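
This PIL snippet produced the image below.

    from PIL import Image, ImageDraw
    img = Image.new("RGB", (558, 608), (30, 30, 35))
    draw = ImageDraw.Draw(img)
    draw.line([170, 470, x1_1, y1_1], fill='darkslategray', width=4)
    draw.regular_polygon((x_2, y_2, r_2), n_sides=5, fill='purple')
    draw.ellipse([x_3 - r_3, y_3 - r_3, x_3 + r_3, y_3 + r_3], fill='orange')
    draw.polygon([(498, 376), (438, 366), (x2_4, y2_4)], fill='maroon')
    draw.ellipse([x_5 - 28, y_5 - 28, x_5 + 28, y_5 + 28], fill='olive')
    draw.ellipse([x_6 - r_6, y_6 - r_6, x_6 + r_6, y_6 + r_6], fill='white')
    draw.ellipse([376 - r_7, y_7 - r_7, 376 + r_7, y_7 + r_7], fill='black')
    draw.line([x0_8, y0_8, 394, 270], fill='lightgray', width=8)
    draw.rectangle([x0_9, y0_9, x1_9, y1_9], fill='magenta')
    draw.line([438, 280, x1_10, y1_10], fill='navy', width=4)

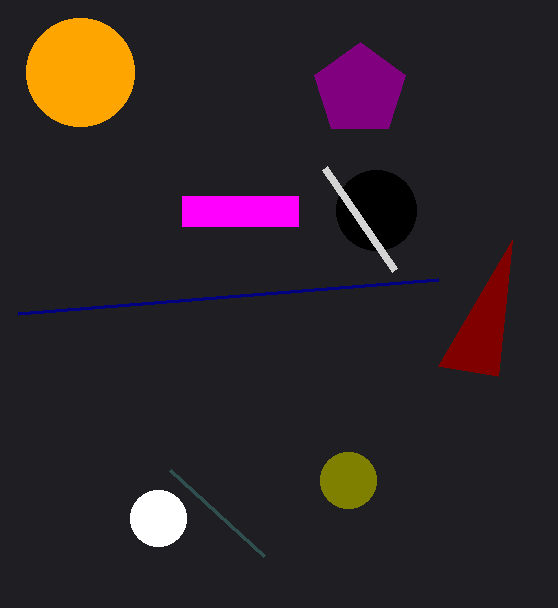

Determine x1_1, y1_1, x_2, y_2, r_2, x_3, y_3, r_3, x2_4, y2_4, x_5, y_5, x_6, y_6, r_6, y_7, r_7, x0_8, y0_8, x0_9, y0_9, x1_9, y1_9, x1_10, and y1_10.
x1_1 = 264, y1_1 = 556, x_2 = 360, y_2 = 90, r_2 = 48, x_3 = 80, y_3 = 72, r_3 = 54, x2_4 = 512, y2_4 = 240, x_5 = 348, y_5 = 480, x_6 = 158, y_6 = 518, r_6 = 28, y_7 = 210, r_7 = 40, x0_8 = 324, y0_8 = 168, x0_9 = 182, y0_9 = 196, x1_9 = 298, y1_9 = 226, x1_10 = 18, y1_10 = 314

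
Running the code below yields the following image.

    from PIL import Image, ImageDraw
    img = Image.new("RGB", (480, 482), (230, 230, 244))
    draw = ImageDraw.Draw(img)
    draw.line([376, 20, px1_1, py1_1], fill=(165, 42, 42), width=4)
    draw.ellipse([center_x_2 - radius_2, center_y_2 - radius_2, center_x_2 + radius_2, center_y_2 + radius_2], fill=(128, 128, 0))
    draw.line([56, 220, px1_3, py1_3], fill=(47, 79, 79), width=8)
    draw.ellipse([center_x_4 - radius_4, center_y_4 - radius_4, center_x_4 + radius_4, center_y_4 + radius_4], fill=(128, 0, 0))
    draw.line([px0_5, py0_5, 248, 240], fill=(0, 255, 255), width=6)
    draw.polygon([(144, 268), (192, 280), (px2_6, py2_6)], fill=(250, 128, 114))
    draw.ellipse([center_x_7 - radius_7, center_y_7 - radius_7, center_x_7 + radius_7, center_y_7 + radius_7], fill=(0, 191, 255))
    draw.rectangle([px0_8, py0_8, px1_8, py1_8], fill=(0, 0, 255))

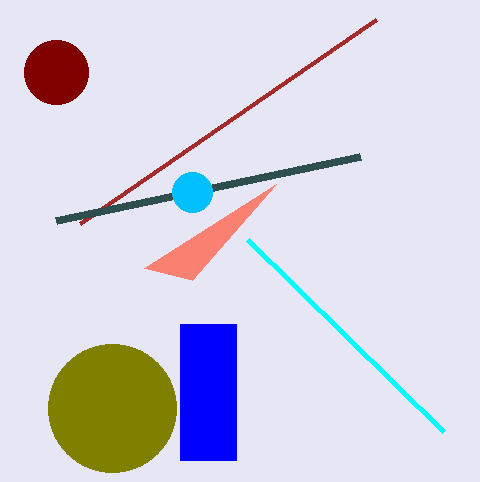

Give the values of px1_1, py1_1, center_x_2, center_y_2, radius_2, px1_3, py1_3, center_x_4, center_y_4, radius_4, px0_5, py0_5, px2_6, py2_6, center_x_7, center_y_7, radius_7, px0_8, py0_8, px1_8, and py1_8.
px1_1 = 80
py1_1 = 224
center_x_2 = 112
center_y_2 = 408
radius_2 = 64
px1_3 = 360
py1_3 = 156
center_x_4 = 56
center_y_4 = 72
radius_4 = 32
px0_5 = 444
py0_5 = 432
px2_6 = 276
py2_6 = 184
center_x_7 = 192
center_y_7 = 192
radius_7 = 20
px0_8 = 180
py0_8 = 324
px1_8 = 236
py1_8 = 460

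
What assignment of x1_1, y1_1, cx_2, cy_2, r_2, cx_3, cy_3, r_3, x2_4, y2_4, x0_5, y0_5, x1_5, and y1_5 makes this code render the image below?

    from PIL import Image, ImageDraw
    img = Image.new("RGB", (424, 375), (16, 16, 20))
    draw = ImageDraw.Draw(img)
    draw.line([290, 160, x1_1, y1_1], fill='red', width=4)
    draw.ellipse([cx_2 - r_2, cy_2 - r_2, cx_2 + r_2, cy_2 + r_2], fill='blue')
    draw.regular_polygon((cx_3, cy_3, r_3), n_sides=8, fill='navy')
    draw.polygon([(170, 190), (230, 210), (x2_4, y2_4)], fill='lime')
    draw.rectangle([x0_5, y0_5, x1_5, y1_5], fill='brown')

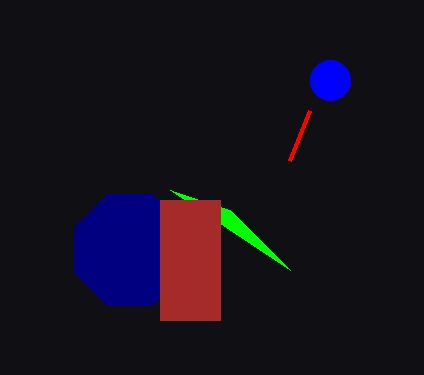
x1_1 = 310; y1_1 = 110; cx_2 = 330; cy_2 = 80; r_2 = 20; cx_3 = 130; cy_3 = 250; r_3 = 60; x2_4 = 290; y2_4 = 270; x0_5 = 160; y0_5 = 200; x1_5 = 220; y1_5 = 320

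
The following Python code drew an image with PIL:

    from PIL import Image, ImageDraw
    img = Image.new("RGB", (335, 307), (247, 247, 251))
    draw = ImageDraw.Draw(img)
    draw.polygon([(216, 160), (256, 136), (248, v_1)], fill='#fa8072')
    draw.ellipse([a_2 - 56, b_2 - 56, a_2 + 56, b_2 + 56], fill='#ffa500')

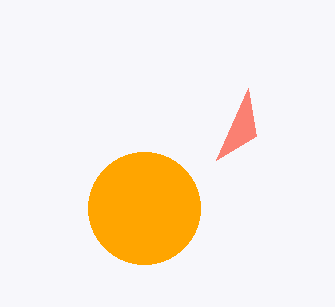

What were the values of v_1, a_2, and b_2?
v_1 = 88; a_2 = 144; b_2 = 208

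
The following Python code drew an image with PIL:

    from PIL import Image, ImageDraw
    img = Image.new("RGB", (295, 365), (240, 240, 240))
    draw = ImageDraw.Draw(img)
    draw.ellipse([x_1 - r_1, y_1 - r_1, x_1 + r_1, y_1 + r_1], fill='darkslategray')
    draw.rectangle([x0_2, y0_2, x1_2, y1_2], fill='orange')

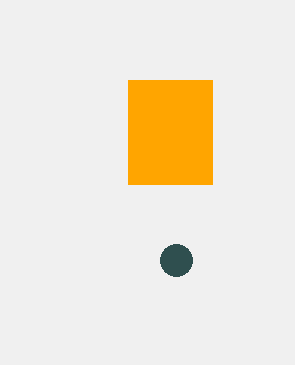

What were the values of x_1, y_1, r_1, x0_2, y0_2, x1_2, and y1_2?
x_1 = 176; y_1 = 260; r_1 = 16; x0_2 = 128; y0_2 = 80; x1_2 = 212; y1_2 = 184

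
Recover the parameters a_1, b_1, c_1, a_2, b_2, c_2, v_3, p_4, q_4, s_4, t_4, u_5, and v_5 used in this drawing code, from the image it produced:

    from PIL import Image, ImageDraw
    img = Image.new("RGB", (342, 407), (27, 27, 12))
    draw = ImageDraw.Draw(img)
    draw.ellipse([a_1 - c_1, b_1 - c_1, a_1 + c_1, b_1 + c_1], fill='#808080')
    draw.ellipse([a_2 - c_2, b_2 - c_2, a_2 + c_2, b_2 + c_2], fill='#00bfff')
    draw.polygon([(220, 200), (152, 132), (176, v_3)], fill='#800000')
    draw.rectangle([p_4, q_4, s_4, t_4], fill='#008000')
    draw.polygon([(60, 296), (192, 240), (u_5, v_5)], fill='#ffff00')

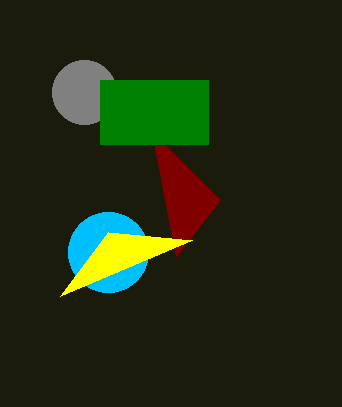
a_1 = 84, b_1 = 92, c_1 = 32, a_2 = 108, b_2 = 252, c_2 = 40, v_3 = 256, p_4 = 100, q_4 = 80, s_4 = 208, t_4 = 144, u_5 = 108, v_5 = 232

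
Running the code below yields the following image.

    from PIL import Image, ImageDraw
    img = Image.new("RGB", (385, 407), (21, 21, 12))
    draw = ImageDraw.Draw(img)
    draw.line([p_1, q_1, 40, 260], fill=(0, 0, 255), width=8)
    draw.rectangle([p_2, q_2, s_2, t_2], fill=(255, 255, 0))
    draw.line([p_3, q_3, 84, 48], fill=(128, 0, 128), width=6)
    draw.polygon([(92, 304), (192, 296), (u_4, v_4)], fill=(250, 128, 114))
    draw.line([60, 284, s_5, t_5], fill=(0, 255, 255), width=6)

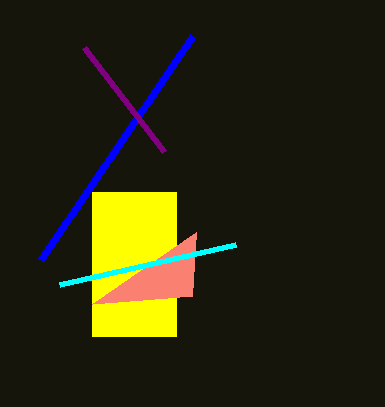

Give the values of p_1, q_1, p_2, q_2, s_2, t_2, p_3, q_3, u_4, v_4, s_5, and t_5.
p_1 = 192; q_1 = 36; p_2 = 92; q_2 = 192; s_2 = 176; t_2 = 336; p_3 = 164; q_3 = 152; u_4 = 196; v_4 = 232; s_5 = 236; t_5 = 244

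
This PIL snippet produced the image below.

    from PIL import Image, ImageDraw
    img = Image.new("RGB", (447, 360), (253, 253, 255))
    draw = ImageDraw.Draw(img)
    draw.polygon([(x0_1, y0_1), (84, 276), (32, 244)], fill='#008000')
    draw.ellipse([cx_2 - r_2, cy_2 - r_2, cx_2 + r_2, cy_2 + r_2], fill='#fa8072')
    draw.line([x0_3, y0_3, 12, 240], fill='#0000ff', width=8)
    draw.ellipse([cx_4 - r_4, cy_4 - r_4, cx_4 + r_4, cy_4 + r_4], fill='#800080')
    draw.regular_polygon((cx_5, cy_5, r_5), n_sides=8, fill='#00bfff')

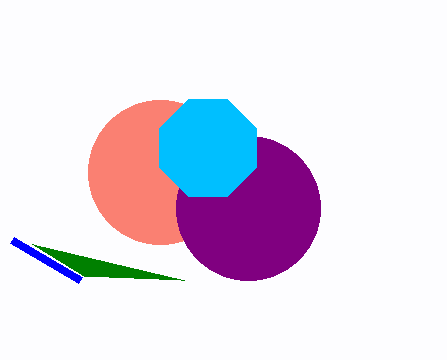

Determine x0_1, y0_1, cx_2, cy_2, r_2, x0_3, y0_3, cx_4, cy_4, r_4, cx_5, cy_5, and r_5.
x0_1 = 184
y0_1 = 280
cx_2 = 160
cy_2 = 172
r_2 = 72
x0_3 = 80
y0_3 = 280
cx_4 = 248
cy_4 = 208
r_4 = 72
cx_5 = 208
cy_5 = 148
r_5 = 52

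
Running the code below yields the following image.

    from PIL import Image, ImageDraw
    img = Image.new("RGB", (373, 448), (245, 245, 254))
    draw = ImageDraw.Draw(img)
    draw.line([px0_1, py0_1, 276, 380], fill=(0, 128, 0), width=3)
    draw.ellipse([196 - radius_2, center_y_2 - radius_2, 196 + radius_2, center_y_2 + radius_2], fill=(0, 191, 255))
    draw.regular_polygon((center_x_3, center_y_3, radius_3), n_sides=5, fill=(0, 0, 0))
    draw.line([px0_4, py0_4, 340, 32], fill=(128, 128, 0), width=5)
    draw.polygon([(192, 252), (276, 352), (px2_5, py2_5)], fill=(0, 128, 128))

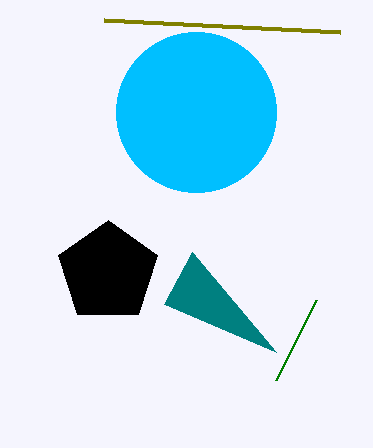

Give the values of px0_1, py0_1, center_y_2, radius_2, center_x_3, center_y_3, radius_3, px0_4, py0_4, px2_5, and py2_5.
px0_1 = 316, py0_1 = 300, center_y_2 = 112, radius_2 = 80, center_x_3 = 108, center_y_3 = 272, radius_3 = 52, px0_4 = 104, py0_4 = 20, px2_5 = 164, py2_5 = 304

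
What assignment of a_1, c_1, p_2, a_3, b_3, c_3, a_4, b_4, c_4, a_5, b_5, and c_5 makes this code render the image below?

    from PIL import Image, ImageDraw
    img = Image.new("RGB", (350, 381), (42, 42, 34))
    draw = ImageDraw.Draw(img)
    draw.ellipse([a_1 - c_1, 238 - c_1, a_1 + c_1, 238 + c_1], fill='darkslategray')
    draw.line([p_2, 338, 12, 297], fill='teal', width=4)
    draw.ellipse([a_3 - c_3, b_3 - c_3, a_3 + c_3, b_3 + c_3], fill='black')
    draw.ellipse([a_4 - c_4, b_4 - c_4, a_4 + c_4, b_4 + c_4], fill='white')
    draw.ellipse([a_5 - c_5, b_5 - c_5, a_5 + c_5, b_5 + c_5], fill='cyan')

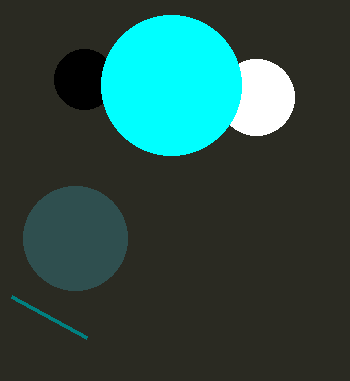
a_1 = 75
c_1 = 52
p_2 = 87
a_3 = 84
b_3 = 79
c_3 = 30
a_4 = 256
b_4 = 97
c_4 = 38
a_5 = 171
b_5 = 85
c_5 = 70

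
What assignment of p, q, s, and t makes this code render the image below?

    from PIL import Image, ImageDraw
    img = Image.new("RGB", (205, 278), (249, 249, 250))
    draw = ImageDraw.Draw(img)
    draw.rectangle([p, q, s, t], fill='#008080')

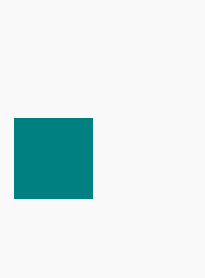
p = 14, q = 118, s = 92, t = 198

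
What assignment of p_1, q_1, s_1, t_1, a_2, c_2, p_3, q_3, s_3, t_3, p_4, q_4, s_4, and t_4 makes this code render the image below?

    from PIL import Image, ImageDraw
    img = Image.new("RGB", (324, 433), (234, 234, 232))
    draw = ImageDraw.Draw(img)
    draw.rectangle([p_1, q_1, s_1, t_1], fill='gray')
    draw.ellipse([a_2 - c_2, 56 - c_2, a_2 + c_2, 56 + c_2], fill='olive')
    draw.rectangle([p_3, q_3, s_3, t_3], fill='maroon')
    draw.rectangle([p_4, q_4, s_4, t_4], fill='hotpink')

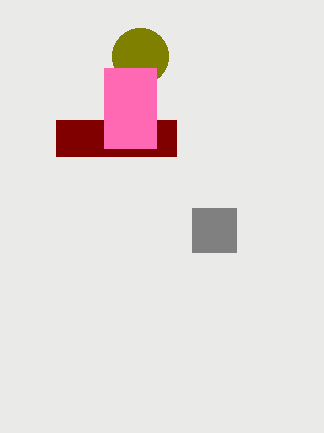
p_1 = 192; q_1 = 208; s_1 = 236; t_1 = 252; a_2 = 140; c_2 = 28; p_3 = 56; q_3 = 120; s_3 = 176; t_3 = 156; p_4 = 104; q_4 = 68; s_4 = 156; t_4 = 148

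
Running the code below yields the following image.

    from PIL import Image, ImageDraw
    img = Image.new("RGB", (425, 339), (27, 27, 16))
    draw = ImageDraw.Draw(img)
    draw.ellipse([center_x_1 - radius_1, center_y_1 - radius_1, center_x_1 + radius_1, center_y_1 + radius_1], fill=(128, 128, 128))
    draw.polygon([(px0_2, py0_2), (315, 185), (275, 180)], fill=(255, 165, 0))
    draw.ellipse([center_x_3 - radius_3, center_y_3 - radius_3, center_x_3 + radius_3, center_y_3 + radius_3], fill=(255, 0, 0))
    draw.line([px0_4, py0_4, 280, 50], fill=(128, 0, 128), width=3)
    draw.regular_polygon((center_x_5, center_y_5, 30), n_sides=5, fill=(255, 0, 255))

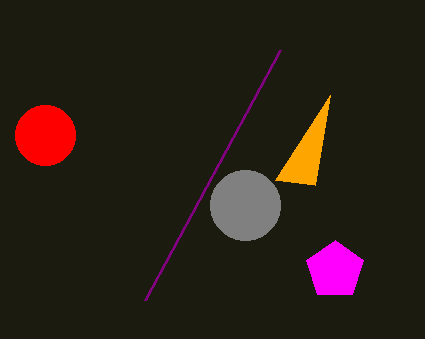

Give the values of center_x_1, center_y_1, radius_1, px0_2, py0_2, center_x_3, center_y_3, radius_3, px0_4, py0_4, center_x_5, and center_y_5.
center_x_1 = 245, center_y_1 = 205, radius_1 = 35, px0_2 = 330, py0_2 = 95, center_x_3 = 45, center_y_3 = 135, radius_3 = 30, px0_4 = 145, py0_4 = 300, center_x_5 = 335, center_y_5 = 270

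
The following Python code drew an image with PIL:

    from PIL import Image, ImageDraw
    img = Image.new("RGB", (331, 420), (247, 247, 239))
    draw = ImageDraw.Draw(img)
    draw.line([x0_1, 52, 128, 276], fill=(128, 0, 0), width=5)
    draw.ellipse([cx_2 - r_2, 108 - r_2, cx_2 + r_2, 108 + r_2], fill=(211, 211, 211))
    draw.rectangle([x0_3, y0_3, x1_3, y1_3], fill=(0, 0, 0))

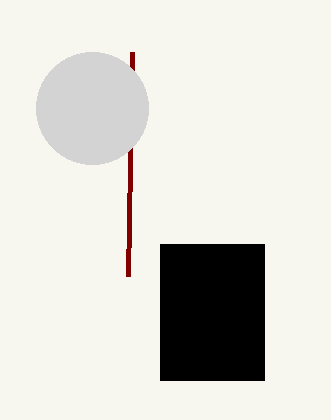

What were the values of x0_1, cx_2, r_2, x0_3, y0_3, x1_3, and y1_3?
x0_1 = 132; cx_2 = 92; r_2 = 56; x0_3 = 160; y0_3 = 244; x1_3 = 264; y1_3 = 380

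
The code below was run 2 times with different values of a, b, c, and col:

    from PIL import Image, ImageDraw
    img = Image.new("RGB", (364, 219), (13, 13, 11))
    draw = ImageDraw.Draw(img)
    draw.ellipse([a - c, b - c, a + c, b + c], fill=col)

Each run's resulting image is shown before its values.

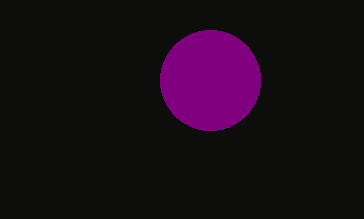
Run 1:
a = 210
b = 80
c = 50
col = 'purple'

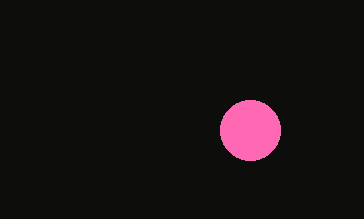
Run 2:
a = 250; b = 130; c = 30; col = 'hotpink'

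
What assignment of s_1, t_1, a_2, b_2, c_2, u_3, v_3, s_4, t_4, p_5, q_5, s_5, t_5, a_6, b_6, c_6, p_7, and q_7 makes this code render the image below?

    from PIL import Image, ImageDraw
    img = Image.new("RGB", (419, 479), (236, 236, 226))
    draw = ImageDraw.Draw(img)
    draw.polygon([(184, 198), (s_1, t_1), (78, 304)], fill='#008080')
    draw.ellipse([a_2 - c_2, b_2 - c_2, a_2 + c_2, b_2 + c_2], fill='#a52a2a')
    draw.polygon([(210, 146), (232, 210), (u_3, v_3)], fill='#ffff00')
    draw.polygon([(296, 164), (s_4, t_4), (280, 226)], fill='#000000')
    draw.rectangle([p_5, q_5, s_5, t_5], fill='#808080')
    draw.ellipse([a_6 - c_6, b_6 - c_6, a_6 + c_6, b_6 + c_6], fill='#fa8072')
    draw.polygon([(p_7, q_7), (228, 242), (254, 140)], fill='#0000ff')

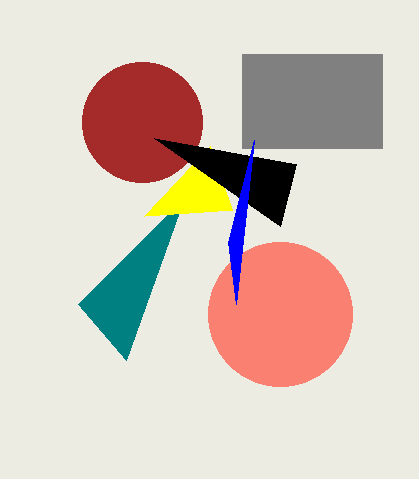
s_1 = 126; t_1 = 360; a_2 = 142; b_2 = 122; c_2 = 60; u_3 = 144; v_3 = 216; s_4 = 154; t_4 = 138; p_5 = 242; q_5 = 54; s_5 = 382; t_5 = 148; a_6 = 280; b_6 = 314; c_6 = 72; p_7 = 236; q_7 = 304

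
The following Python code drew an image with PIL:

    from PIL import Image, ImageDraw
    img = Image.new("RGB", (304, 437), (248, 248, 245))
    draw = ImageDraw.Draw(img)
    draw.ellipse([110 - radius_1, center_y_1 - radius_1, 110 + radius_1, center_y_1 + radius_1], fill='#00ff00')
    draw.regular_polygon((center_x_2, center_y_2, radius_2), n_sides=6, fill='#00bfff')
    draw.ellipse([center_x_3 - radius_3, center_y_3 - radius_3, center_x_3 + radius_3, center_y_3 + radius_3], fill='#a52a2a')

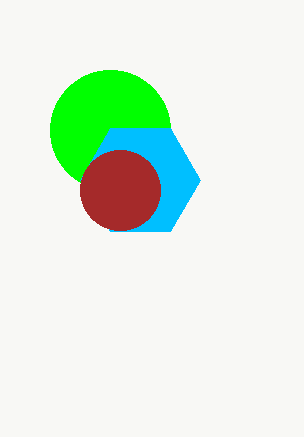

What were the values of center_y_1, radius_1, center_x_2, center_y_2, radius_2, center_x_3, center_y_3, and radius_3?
center_y_1 = 130, radius_1 = 60, center_x_2 = 140, center_y_2 = 180, radius_2 = 60, center_x_3 = 120, center_y_3 = 190, radius_3 = 40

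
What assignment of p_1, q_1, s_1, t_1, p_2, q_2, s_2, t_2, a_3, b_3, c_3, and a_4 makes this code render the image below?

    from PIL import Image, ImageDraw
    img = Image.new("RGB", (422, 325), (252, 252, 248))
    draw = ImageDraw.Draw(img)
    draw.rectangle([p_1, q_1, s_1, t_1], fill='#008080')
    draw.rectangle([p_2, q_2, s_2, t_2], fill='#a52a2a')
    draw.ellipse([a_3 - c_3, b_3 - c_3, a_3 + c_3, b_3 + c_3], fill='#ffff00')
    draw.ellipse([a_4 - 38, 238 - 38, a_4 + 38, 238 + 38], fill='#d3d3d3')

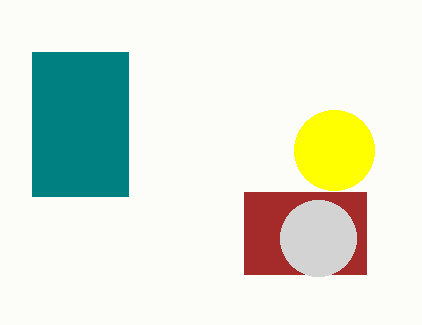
p_1 = 32; q_1 = 52; s_1 = 128; t_1 = 196; p_2 = 244; q_2 = 192; s_2 = 366; t_2 = 274; a_3 = 334; b_3 = 150; c_3 = 40; a_4 = 318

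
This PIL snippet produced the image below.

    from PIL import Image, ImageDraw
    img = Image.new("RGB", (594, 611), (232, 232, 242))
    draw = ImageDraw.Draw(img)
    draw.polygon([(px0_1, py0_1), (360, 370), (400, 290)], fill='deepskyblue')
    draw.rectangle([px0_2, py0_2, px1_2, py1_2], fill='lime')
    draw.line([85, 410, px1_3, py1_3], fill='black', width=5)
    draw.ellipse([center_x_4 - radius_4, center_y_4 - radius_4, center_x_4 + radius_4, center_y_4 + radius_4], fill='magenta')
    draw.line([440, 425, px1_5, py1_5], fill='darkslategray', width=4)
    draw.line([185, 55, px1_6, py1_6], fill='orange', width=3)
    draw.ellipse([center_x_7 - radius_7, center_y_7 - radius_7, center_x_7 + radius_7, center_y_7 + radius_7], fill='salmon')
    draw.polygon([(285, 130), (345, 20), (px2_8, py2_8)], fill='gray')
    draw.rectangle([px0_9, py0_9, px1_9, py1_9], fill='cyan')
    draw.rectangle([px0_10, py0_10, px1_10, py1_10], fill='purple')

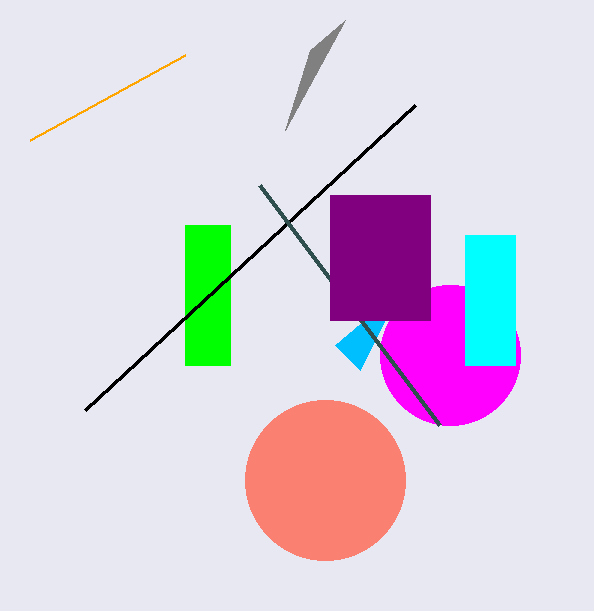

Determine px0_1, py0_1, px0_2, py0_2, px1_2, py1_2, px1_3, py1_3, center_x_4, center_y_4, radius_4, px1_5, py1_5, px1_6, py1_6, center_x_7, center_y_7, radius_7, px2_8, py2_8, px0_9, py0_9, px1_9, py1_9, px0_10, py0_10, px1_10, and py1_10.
px0_1 = 335, py0_1 = 345, px0_2 = 185, py0_2 = 225, px1_2 = 230, py1_2 = 365, px1_3 = 415, py1_3 = 105, center_x_4 = 450, center_y_4 = 355, radius_4 = 70, px1_5 = 260, py1_5 = 185, px1_6 = 30, py1_6 = 140, center_x_7 = 325, center_y_7 = 480, radius_7 = 80, px2_8 = 310, py2_8 = 50, px0_9 = 465, py0_9 = 235, px1_9 = 515, py1_9 = 365, px0_10 = 330, py0_10 = 195, px1_10 = 430, py1_10 = 320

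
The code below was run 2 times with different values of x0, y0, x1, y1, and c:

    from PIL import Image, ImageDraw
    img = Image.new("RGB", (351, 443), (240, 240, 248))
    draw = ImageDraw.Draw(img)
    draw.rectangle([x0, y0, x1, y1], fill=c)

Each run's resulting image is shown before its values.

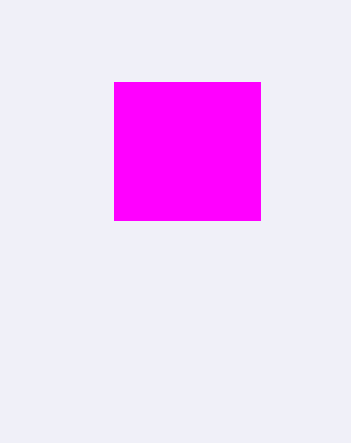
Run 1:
x0 = 114
y0 = 82
x1 = 260
y1 = 220
c = 'magenta'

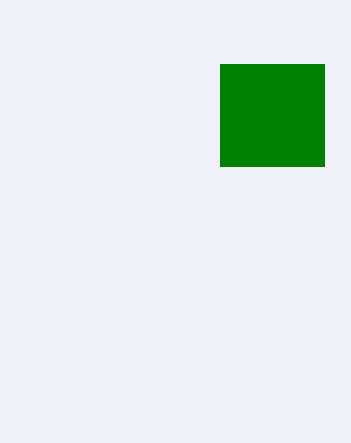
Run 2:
x0 = 220, y0 = 64, x1 = 324, y1 = 166, c = 'green'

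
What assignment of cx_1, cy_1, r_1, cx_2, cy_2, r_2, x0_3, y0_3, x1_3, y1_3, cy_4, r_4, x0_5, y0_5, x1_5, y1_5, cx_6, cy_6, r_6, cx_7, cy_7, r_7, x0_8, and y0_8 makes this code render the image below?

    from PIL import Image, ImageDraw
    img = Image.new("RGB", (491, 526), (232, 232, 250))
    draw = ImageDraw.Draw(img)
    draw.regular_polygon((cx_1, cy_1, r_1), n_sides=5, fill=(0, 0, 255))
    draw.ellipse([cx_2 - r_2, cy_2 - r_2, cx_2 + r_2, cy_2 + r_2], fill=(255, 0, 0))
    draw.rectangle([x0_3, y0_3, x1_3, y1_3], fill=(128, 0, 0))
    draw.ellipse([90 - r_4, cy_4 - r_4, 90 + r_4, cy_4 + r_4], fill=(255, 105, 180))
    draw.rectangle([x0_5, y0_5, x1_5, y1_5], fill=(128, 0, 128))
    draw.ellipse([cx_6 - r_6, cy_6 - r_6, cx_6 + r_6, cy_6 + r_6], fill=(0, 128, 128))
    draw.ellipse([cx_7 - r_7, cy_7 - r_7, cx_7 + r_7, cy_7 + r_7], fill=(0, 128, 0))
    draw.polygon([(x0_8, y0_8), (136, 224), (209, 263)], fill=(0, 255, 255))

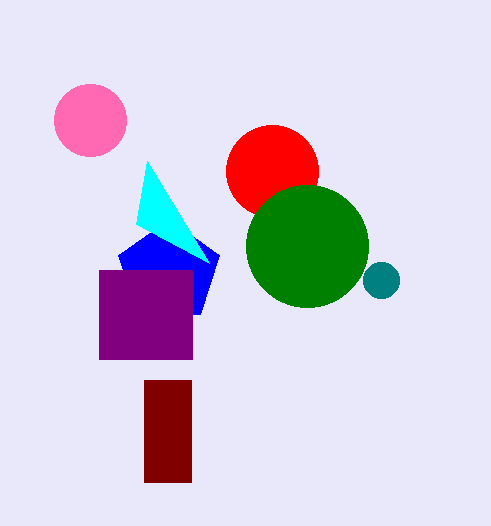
cx_1 = 169; cy_1 = 272; r_1 = 53; cx_2 = 272; cy_2 = 171; r_2 = 46; x0_3 = 144; y0_3 = 380; x1_3 = 191; y1_3 = 482; cy_4 = 120; r_4 = 36; x0_5 = 99; y0_5 = 270; x1_5 = 192; y1_5 = 359; cx_6 = 381; cy_6 = 280; r_6 = 18; cx_7 = 307; cy_7 = 246; r_7 = 61; x0_8 = 147; y0_8 = 161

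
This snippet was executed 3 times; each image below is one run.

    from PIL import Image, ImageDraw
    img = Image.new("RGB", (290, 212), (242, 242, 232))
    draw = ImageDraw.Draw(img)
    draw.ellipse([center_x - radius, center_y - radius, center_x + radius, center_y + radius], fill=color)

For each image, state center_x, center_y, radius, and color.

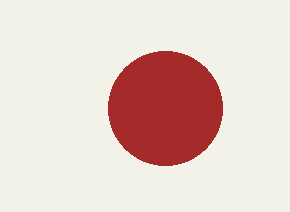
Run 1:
center_x = 165; center_y = 108; radius = 57; color = 'brown'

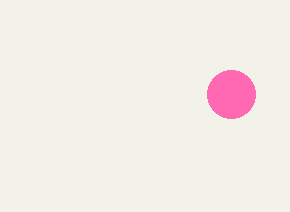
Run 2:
center_x = 231, center_y = 94, radius = 24, color = 'hotpink'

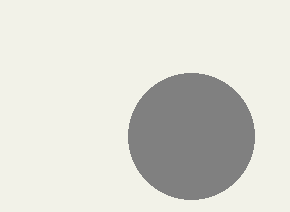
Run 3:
center_x = 191
center_y = 136
radius = 63
color = 'gray'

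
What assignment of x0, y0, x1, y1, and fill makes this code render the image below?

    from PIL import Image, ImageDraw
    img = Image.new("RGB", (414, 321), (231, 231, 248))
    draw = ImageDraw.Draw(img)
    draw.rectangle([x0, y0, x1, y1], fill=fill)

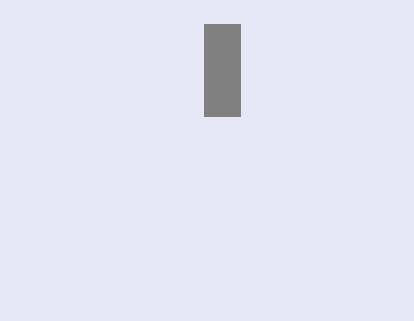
x0 = 204
y0 = 24
x1 = 240
y1 = 116
fill = 'gray'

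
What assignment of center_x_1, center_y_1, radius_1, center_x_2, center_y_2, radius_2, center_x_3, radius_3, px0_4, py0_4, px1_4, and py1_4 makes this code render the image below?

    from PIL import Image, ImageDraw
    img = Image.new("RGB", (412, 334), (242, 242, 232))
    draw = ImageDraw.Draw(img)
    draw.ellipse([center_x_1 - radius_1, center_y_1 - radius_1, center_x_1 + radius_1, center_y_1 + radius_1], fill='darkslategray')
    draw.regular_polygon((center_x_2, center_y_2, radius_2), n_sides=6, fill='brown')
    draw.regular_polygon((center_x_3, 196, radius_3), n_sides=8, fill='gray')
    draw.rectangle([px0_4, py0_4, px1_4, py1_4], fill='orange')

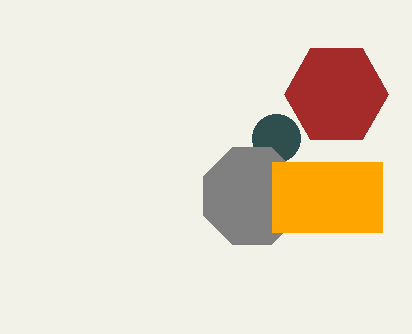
center_x_1 = 276
center_y_1 = 138
radius_1 = 24
center_x_2 = 336
center_y_2 = 94
radius_2 = 52
center_x_3 = 252
radius_3 = 52
px0_4 = 272
py0_4 = 162
px1_4 = 382
py1_4 = 232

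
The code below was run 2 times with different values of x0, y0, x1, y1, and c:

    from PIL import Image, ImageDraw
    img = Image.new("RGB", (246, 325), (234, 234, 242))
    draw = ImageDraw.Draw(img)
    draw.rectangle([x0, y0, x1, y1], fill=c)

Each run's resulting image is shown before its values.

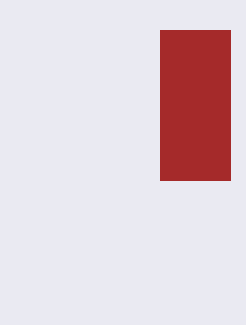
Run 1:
x0 = 160
y0 = 30
x1 = 230
y1 = 180
c = 'brown'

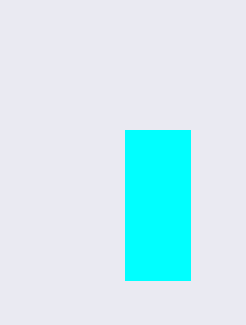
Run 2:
x0 = 125; y0 = 130; x1 = 190; y1 = 280; c = 'cyan'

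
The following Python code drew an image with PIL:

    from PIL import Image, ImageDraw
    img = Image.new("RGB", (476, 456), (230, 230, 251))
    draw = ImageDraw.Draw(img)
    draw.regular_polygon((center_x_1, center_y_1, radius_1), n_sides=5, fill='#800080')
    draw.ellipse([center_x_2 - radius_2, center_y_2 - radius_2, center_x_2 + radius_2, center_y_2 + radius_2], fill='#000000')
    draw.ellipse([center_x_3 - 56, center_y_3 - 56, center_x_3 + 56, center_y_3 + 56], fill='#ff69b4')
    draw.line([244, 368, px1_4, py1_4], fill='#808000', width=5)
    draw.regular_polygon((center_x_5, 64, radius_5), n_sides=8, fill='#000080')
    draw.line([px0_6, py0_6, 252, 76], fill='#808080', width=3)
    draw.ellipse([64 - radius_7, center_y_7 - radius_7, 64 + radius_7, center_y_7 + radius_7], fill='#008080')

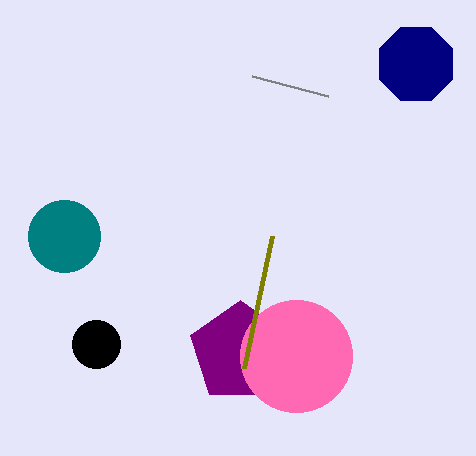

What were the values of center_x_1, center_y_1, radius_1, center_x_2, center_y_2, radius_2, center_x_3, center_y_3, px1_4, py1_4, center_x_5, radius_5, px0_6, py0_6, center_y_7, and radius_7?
center_x_1 = 240; center_y_1 = 352; radius_1 = 52; center_x_2 = 96; center_y_2 = 344; radius_2 = 24; center_x_3 = 296; center_y_3 = 356; px1_4 = 272; py1_4 = 236; center_x_5 = 416; radius_5 = 40; px0_6 = 328; py0_6 = 96; center_y_7 = 236; radius_7 = 36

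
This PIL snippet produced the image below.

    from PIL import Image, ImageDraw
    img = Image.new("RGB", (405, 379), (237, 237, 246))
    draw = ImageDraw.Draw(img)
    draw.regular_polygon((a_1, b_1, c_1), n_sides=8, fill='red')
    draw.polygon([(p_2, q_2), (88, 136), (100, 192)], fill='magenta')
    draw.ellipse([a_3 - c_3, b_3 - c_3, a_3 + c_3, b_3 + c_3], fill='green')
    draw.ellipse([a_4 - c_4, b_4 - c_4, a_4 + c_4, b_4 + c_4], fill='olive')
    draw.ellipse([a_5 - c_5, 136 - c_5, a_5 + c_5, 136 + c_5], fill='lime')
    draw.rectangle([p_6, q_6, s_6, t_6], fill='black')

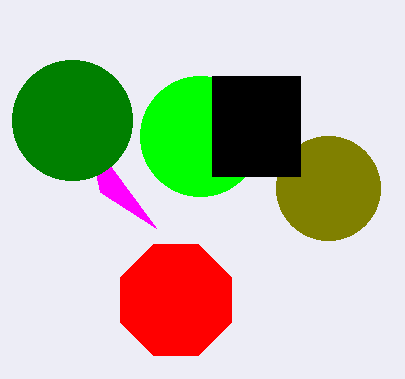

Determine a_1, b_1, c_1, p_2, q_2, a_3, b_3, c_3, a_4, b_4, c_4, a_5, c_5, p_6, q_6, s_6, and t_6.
a_1 = 176
b_1 = 300
c_1 = 60
p_2 = 156
q_2 = 228
a_3 = 72
b_3 = 120
c_3 = 60
a_4 = 328
b_4 = 188
c_4 = 52
a_5 = 200
c_5 = 60
p_6 = 212
q_6 = 76
s_6 = 300
t_6 = 176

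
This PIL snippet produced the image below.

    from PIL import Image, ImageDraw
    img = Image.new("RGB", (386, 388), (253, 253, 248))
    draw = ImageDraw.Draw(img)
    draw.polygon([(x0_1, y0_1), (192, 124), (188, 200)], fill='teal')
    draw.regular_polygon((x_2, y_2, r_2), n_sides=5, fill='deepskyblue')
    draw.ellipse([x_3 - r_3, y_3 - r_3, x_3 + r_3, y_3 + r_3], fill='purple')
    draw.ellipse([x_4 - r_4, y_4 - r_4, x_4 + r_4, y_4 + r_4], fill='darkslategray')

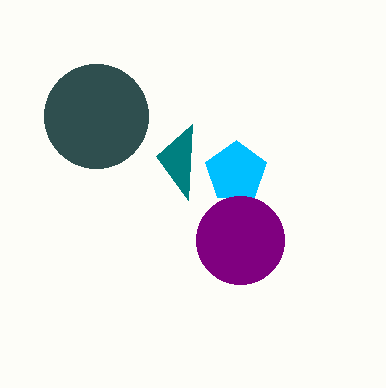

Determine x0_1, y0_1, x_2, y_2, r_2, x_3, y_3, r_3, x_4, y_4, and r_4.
x0_1 = 156; y0_1 = 156; x_2 = 236; y_2 = 172; r_2 = 32; x_3 = 240; y_3 = 240; r_3 = 44; x_4 = 96; y_4 = 116; r_4 = 52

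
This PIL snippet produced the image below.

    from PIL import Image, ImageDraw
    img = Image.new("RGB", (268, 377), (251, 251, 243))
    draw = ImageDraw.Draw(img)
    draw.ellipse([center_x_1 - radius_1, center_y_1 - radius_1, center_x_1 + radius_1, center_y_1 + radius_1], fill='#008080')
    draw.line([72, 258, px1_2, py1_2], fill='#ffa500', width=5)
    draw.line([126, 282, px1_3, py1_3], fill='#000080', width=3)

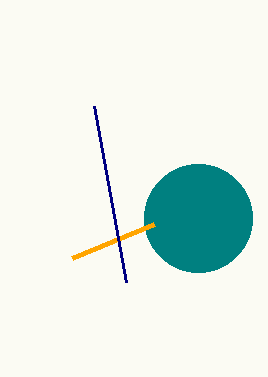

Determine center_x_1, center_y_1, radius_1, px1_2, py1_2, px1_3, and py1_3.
center_x_1 = 198
center_y_1 = 218
radius_1 = 54
px1_2 = 154
py1_2 = 224
px1_3 = 94
py1_3 = 106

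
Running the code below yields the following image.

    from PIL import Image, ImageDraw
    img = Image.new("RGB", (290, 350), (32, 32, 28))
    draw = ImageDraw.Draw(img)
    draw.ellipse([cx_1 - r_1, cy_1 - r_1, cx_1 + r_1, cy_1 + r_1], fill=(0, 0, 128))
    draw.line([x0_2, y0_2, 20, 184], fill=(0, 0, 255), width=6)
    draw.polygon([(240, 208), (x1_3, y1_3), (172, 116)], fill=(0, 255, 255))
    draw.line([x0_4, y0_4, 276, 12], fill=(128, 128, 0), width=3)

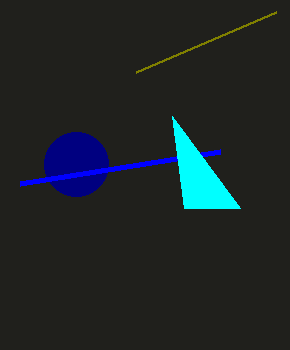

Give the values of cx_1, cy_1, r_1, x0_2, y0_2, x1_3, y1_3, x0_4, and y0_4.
cx_1 = 76; cy_1 = 164; r_1 = 32; x0_2 = 220; y0_2 = 152; x1_3 = 184; y1_3 = 208; x0_4 = 136; y0_4 = 72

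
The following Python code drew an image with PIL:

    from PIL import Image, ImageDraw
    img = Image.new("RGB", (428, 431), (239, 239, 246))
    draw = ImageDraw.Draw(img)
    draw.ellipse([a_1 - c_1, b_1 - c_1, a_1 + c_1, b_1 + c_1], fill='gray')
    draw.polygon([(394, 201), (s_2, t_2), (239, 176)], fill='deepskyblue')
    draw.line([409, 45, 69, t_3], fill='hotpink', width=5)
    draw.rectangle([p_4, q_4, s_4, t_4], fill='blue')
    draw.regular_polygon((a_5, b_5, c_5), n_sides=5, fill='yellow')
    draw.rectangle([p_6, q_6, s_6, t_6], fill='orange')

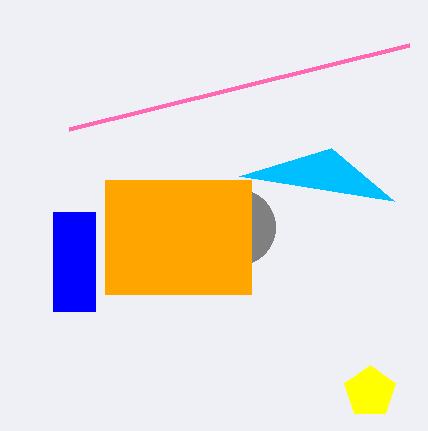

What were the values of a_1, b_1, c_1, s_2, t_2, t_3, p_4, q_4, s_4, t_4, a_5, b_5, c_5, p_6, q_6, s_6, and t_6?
a_1 = 237, b_1 = 227, c_1 = 38, s_2 = 331, t_2 = 148, t_3 = 129, p_4 = 53, q_4 = 212, s_4 = 95, t_4 = 311, a_5 = 370, b_5 = 392, c_5 = 27, p_6 = 105, q_6 = 180, s_6 = 251, t_6 = 294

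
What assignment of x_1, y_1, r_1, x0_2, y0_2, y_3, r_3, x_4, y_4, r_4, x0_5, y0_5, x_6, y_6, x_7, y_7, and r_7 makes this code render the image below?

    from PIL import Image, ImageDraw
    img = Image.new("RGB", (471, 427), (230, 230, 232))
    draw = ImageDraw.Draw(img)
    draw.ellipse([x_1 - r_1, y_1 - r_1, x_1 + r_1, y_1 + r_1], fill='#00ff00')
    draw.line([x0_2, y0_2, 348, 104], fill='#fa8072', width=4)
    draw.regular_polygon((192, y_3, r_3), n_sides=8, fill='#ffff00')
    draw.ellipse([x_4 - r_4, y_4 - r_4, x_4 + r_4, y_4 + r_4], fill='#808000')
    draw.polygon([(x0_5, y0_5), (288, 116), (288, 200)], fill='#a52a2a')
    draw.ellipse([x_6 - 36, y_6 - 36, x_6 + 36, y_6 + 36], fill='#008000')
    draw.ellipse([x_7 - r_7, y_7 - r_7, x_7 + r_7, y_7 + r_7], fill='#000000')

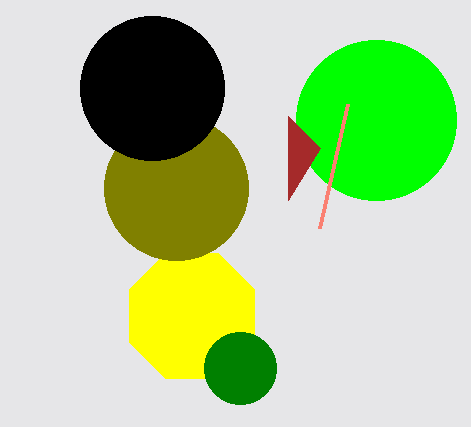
x_1 = 376; y_1 = 120; r_1 = 80; x0_2 = 320; y0_2 = 228; y_3 = 316; r_3 = 68; x_4 = 176; y_4 = 188; r_4 = 72; x0_5 = 320; y0_5 = 148; x_6 = 240; y_6 = 368; x_7 = 152; y_7 = 88; r_7 = 72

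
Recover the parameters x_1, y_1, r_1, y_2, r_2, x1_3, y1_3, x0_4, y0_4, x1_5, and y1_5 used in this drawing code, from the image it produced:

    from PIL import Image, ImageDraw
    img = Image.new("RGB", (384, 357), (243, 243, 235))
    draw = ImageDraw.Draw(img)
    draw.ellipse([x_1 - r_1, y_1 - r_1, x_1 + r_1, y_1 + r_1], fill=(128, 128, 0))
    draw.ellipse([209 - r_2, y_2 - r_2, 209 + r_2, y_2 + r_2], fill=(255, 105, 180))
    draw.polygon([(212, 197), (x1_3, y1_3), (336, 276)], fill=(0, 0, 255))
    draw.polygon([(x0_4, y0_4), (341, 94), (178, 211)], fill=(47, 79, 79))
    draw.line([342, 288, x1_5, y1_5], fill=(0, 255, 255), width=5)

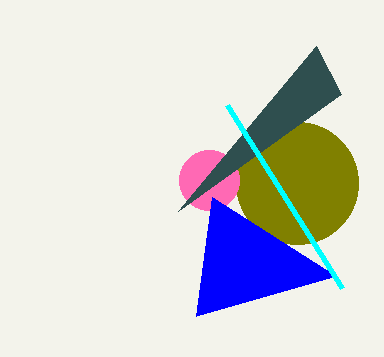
x_1 = 297, y_1 = 183, r_1 = 61, y_2 = 180, r_2 = 30, x1_3 = 196, y1_3 = 316, x0_4 = 316, y0_4 = 46, x1_5 = 227, y1_5 = 105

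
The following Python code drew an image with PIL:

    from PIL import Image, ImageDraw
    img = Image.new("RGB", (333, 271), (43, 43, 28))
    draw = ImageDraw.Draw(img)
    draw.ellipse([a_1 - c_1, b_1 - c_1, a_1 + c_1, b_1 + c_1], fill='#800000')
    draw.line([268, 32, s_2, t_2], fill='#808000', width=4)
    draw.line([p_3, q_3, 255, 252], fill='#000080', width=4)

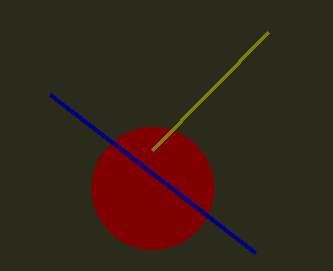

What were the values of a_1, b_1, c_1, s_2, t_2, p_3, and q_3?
a_1 = 152; b_1 = 188; c_1 = 61; s_2 = 152; t_2 = 150; p_3 = 50; q_3 = 94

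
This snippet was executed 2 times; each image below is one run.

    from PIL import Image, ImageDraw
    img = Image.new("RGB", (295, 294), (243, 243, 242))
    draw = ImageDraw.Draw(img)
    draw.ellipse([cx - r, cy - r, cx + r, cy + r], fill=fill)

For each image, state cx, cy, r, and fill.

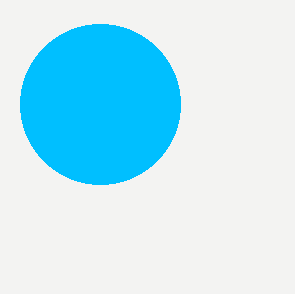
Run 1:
cx = 100, cy = 104, r = 80, fill = 'deepskyblue'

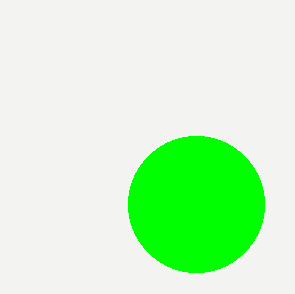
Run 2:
cx = 196, cy = 204, r = 68, fill = 'lime'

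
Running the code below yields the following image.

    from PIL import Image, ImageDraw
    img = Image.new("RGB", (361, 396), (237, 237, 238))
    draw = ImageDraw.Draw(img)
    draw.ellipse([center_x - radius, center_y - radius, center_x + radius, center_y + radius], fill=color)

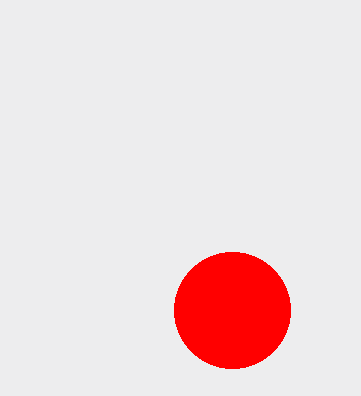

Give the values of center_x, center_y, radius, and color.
center_x = 232, center_y = 310, radius = 58, color = 'red'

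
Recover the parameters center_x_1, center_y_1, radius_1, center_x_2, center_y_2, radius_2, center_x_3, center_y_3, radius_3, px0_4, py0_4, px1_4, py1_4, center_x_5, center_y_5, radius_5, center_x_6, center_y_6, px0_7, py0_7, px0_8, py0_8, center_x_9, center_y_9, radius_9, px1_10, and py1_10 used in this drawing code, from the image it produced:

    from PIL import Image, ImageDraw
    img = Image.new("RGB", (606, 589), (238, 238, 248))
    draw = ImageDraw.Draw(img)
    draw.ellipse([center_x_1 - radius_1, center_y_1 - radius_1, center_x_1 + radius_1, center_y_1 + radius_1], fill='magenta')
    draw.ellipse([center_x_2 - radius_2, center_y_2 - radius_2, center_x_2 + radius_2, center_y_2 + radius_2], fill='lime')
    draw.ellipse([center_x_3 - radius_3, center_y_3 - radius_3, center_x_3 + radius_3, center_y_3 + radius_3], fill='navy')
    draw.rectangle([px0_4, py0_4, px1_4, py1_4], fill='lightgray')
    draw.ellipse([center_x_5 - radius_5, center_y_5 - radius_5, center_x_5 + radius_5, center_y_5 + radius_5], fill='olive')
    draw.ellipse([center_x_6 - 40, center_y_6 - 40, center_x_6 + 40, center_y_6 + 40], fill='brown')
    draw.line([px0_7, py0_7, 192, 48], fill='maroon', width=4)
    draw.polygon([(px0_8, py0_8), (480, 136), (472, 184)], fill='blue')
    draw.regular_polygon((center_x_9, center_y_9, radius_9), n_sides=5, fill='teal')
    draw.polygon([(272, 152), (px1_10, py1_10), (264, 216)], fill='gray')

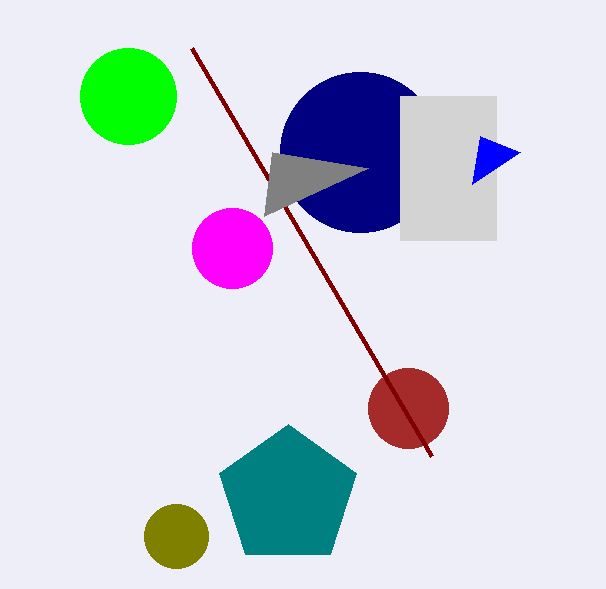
center_x_1 = 232, center_y_1 = 248, radius_1 = 40, center_x_2 = 128, center_y_2 = 96, radius_2 = 48, center_x_3 = 360, center_y_3 = 152, radius_3 = 80, px0_4 = 400, py0_4 = 96, px1_4 = 496, py1_4 = 240, center_x_5 = 176, center_y_5 = 536, radius_5 = 32, center_x_6 = 408, center_y_6 = 408, px0_7 = 432, py0_7 = 456, px0_8 = 520, py0_8 = 152, center_x_9 = 288, center_y_9 = 496, radius_9 = 72, px1_10 = 368, py1_10 = 168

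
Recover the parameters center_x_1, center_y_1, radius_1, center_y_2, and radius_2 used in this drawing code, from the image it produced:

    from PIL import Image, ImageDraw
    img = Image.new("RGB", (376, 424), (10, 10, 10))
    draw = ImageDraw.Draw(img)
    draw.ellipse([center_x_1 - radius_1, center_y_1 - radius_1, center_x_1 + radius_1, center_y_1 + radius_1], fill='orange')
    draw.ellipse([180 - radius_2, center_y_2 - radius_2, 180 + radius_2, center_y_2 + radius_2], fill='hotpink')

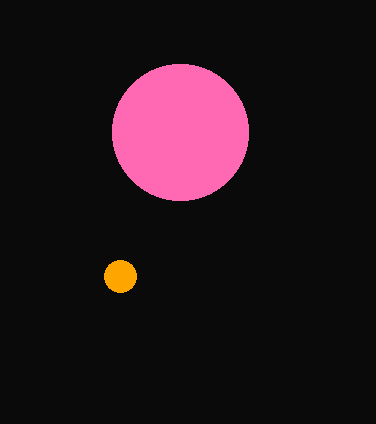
center_x_1 = 120; center_y_1 = 276; radius_1 = 16; center_y_2 = 132; radius_2 = 68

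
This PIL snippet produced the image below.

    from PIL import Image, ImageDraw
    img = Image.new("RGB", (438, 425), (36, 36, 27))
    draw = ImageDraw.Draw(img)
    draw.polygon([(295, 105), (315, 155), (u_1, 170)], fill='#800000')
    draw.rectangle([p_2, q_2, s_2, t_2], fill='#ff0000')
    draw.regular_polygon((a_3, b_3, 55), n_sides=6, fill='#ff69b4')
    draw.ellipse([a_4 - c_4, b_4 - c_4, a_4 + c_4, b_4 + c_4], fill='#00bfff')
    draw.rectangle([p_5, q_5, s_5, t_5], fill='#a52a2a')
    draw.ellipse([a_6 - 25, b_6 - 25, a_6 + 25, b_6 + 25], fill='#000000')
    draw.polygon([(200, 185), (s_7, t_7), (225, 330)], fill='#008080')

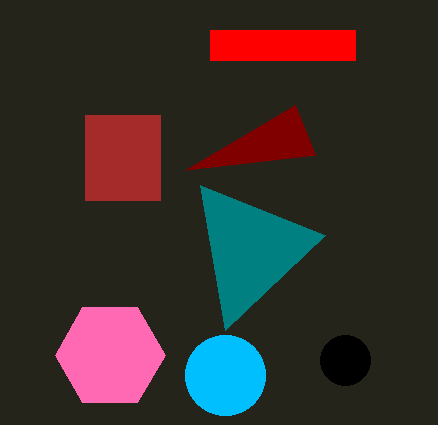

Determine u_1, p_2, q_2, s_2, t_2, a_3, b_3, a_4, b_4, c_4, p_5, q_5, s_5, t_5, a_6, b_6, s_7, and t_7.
u_1 = 185
p_2 = 210
q_2 = 30
s_2 = 355
t_2 = 60
a_3 = 110
b_3 = 355
a_4 = 225
b_4 = 375
c_4 = 40
p_5 = 85
q_5 = 115
s_5 = 160
t_5 = 200
a_6 = 345
b_6 = 360
s_7 = 325
t_7 = 235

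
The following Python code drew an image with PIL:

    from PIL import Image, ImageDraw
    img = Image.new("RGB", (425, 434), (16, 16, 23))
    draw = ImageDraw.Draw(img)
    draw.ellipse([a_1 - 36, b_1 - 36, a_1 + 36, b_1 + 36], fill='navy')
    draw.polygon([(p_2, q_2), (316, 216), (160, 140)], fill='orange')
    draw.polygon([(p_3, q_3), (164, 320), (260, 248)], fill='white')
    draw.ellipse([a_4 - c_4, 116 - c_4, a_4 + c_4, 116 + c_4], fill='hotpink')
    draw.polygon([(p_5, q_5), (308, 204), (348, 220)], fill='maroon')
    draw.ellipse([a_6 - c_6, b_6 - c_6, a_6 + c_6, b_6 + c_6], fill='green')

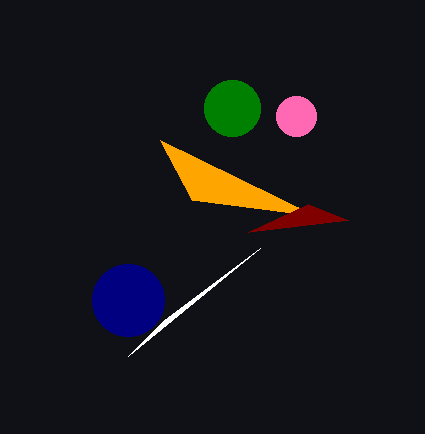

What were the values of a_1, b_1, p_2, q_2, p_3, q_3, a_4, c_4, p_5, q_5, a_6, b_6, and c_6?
a_1 = 128, b_1 = 300, p_2 = 192, q_2 = 200, p_3 = 128, q_3 = 356, a_4 = 296, c_4 = 20, p_5 = 248, q_5 = 232, a_6 = 232, b_6 = 108, c_6 = 28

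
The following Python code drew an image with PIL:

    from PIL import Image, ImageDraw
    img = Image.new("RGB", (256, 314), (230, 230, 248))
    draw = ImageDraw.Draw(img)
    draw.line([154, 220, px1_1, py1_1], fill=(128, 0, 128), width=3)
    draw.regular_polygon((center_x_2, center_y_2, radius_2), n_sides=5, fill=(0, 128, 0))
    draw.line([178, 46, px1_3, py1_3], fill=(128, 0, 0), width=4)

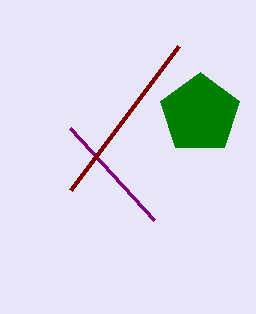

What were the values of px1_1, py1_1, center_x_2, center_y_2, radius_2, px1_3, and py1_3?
px1_1 = 70; py1_1 = 128; center_x_2 = 200; center_y_2 = 114; radius_2 = 42; px1_3 = 70; py1_3 = 190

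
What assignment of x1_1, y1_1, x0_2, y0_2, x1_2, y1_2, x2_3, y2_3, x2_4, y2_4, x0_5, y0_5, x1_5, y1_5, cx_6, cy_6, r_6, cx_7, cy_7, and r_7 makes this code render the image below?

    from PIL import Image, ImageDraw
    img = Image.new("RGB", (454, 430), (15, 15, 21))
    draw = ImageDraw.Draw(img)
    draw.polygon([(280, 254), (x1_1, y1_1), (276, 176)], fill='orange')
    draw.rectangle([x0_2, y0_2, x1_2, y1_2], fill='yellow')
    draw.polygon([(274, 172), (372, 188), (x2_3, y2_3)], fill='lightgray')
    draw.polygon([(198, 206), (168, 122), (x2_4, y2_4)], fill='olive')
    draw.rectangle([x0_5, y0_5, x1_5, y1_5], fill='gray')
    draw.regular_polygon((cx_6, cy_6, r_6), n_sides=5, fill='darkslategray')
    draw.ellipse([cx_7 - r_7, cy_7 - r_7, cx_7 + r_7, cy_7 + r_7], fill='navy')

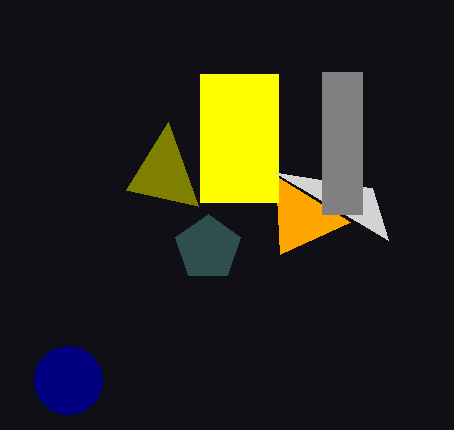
x1_1 = 350
y1_1 = 222
x0_2 = 200
y0_2 = 74
x1_2 = 278
y1_2 = 202
x2_3 = 388
y2_3 = 240
x2_4 = 126
y2_4 = 190
x0_5 = 322
y0_5 = 72
x1_5 = 362
y1_5 = 214
cx_6 = 208
cy_6 = 248
r_6 = 34
cx_7 = 68
cy_7 = 380
r_7 = 34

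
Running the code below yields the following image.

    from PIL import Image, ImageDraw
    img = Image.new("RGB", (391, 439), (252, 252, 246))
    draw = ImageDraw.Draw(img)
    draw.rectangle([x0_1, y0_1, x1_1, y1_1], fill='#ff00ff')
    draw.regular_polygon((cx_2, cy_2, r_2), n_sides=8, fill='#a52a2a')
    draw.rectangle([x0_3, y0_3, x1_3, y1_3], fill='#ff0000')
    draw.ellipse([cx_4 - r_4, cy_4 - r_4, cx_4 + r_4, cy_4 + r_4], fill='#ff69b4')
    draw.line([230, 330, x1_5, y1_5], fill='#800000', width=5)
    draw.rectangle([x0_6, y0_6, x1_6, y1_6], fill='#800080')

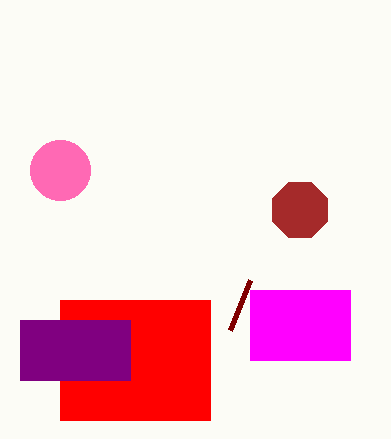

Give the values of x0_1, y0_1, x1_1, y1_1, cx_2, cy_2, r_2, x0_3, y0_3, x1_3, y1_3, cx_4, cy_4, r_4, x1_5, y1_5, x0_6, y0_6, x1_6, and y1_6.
x0_1 = 250, y0_1 = 290, x1_1 = 350, y1_1 = 360, cx_2 = 300, cy_2 = 210, r_2 = 30, x0_3 = 60, y0_3 = 300, x1_3 = 210, y1_3 = 420, cx_4 = 60, cy_4 = 170, r_4 = 30, x1_5 = 250, y1_5 = 280, x0_6 = 20, y0_6 = 320, x1_6 = 130, y1_6 = 380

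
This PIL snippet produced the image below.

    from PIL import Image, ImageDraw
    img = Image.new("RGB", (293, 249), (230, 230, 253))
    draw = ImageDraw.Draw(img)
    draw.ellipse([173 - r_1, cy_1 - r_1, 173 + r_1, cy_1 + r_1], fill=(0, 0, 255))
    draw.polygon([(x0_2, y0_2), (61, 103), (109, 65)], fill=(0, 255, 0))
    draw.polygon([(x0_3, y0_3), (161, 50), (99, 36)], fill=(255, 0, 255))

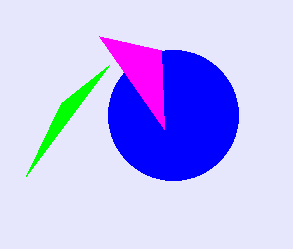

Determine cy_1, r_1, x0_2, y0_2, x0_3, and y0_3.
cy_1 = 115, r_1 = 65, x0_2 = 26, y0_2 = 176, x0_3 = 164, y0_3 = 129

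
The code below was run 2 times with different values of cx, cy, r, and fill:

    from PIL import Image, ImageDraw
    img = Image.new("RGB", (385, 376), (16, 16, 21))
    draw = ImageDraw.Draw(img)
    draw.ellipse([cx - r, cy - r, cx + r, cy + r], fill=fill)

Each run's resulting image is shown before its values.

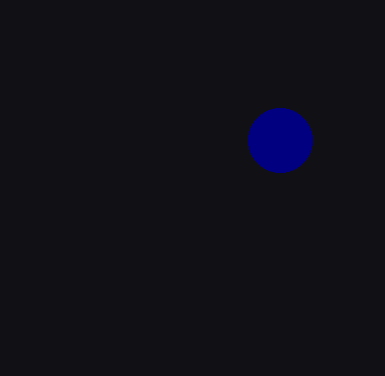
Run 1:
cx = 280
cy = 140
r = 32
fill = 'navy'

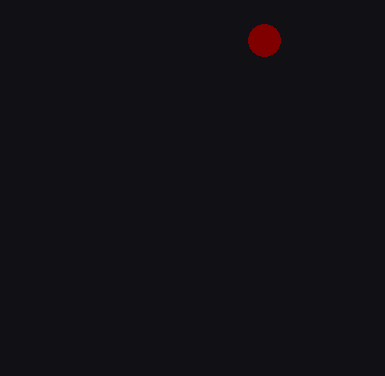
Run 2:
cx = 264, cy = 40, r = 16, fill = 'maroon'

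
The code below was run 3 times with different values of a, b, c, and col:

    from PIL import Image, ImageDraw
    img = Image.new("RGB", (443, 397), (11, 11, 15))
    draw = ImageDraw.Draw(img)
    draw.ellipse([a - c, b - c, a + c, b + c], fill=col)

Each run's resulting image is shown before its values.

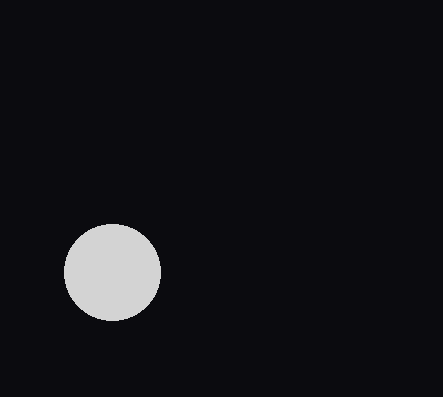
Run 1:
a = 112; b = 272; c = 48; col = 'lightgray'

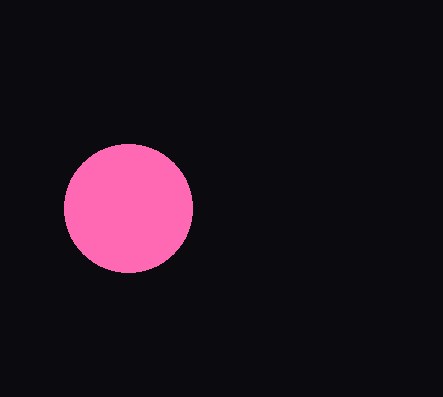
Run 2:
a = 128; b = 208; c = 64; col = 'hotpink'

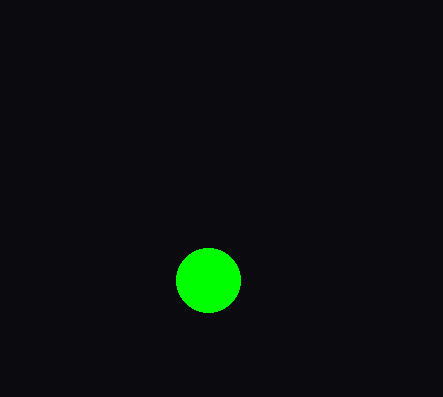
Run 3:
a = 208
b = 280
c = 32
col = 'lime'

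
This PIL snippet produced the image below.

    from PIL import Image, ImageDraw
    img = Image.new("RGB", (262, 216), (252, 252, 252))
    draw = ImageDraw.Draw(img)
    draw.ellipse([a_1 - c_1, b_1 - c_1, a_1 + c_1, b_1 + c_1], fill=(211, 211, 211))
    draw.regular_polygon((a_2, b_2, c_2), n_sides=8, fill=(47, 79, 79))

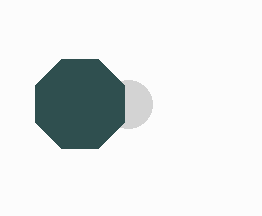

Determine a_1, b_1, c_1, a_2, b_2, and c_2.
a_1 = 128; b_1 = 104; c_1 = 24; a_2 = 80; b_2 = 104; c_2 = 48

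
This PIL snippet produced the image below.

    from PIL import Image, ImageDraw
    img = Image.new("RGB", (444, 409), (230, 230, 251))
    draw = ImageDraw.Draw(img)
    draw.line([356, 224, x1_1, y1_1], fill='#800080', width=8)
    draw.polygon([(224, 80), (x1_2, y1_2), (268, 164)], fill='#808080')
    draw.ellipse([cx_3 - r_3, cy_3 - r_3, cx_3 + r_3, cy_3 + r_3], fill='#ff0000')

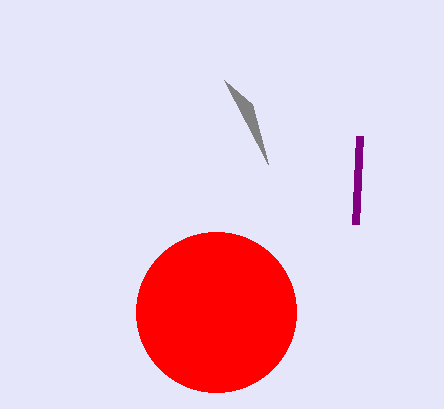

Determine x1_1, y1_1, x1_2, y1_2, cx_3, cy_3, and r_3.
x1_1 = 360, y1_1 = 136, x1_2 = 252, y1_2 = 104, cx_3 = 216, cy_3 = 312, r_3 = 80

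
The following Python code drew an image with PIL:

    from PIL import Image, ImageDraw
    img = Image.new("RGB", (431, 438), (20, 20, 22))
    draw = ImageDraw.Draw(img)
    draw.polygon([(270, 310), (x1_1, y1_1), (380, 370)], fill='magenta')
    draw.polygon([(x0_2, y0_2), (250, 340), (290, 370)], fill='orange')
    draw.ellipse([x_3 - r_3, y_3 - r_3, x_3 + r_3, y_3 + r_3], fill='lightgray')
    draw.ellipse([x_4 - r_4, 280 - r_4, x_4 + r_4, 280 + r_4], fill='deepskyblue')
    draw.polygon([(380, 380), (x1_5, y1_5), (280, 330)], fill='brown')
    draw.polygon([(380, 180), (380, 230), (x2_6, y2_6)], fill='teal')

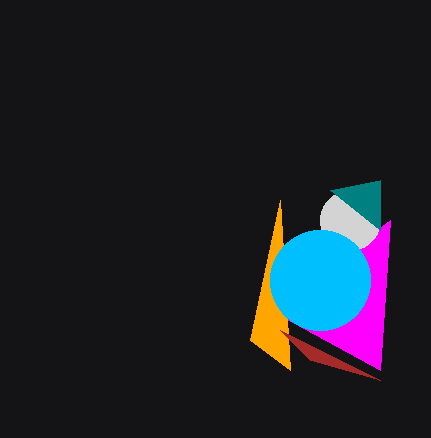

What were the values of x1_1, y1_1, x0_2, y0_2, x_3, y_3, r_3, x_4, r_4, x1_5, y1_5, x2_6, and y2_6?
x1_1 = 390
y1_1 = 220
x0_2 = 280
y0_2 = 200
x_3 = 350
y_3 = 220
r_3 = 30
x_4 = 320
r_4 = 50
x1_5 = 310
y1_5 = 360
x2_6 = 330
y2_6 = 190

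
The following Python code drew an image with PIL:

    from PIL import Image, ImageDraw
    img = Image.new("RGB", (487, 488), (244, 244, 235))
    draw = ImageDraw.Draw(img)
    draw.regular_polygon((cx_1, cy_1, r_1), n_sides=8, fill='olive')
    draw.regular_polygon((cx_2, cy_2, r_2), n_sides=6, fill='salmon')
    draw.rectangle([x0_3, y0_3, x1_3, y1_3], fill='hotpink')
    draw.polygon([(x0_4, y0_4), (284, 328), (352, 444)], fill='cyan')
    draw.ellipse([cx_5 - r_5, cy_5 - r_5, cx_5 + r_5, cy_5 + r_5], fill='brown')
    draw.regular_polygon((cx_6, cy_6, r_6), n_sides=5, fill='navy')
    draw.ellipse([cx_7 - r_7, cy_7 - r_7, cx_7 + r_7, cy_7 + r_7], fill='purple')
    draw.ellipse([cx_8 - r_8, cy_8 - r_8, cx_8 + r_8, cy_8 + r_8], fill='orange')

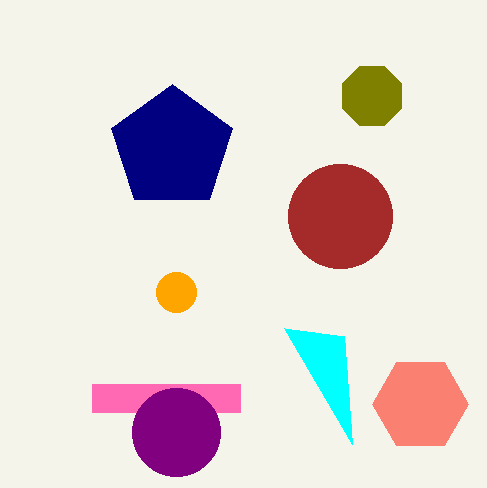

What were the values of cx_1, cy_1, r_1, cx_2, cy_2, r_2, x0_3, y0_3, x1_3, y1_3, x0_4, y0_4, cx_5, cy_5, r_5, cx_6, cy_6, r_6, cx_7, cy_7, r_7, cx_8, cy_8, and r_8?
cx_1 = 372, cy_1 = 96, r_1 = 32, cx_2 = 420, cy_2 = 404, r_2 = 48, x0_3 = 92, y0_3 = 384, x1_3 = 240, y1_3 = 412, x0_4 = 344, y0_4 = 336, cx_5 = 340, cy_5 = 216, r_5 = 52, cx_6 = 172, cy_6 = 148, r_6 = 64, cx_7 = 176, cy_7 = 432, r_7 = 44, cx_8 = 176, cy_8 = 292, r_8 = 20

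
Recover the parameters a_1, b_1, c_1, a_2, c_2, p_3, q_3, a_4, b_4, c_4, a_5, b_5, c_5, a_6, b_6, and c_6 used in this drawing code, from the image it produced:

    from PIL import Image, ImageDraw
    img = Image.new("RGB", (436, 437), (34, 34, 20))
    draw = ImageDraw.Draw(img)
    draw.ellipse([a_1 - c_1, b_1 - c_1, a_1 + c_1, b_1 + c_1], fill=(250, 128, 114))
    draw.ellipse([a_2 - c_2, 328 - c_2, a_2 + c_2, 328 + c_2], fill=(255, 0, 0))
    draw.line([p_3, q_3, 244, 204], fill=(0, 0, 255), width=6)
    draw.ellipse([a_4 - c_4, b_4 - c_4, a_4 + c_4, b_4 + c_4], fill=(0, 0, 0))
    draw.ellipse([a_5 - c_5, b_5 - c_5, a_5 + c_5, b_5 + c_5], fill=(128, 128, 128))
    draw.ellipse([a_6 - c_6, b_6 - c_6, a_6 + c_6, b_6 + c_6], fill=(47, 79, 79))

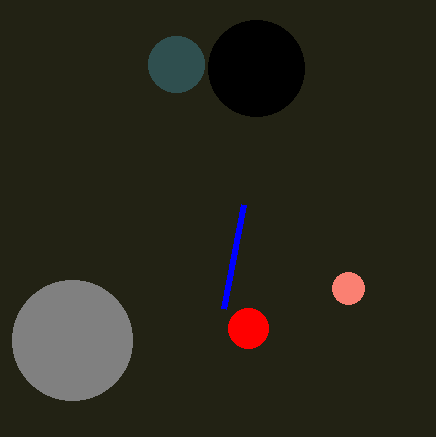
a_1 = 348; b_1 = 288; c_1 = 16; a_2 = 248; c_2 = 20; p_3 = 224; q_3 = 308; a_4 = 256; b_4 = 68; c_4 = 48; a_5 = 72; b_5 = 340; c_5 = 60; a_6 = 176; b_6 = 64; c_6 = 28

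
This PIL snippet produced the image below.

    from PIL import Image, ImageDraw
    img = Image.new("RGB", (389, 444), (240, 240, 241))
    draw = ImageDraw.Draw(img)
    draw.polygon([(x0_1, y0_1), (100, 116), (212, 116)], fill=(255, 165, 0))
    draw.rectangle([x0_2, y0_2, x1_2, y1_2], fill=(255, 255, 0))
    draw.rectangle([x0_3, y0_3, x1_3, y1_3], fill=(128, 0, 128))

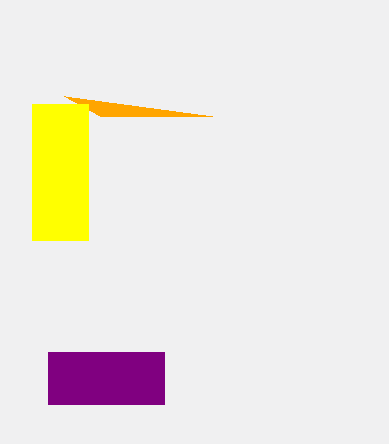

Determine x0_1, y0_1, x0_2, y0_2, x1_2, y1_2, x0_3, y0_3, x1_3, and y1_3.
x0_1 = 64; y0_1 = 96; x0_2 = 32; y0_2 = 104; x1_2 = 88; y1_2 = 240; x0_3 = 48; y0_3 = 352; x1_3 = 164; y1_3 = 404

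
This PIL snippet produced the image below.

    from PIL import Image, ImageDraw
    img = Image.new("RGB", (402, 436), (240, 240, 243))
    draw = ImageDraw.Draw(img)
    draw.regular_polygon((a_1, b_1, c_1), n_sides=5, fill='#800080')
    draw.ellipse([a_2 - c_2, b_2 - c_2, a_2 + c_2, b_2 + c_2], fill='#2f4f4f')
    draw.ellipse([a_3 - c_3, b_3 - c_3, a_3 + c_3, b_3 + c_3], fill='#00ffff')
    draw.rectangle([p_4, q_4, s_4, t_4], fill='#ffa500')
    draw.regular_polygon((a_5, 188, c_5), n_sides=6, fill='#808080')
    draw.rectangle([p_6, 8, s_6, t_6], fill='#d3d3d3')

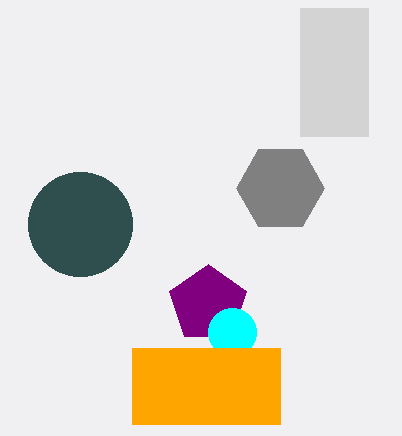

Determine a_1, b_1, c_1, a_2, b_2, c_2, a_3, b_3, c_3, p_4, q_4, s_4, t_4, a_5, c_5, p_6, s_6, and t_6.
a_1 = 208; b_1 = 304; c_1 = 40; a_2 = 80; b_2 = 224; c_2 = 52; a_3 = 232; b_3 = 332; c_3 = 24; p_4 = 132; q_4 = 348; s_4 = 280; t_4 = 424; a_5 = 280; c_5 = 44; p_6 = 300; s_6 = 368; t_6 = 136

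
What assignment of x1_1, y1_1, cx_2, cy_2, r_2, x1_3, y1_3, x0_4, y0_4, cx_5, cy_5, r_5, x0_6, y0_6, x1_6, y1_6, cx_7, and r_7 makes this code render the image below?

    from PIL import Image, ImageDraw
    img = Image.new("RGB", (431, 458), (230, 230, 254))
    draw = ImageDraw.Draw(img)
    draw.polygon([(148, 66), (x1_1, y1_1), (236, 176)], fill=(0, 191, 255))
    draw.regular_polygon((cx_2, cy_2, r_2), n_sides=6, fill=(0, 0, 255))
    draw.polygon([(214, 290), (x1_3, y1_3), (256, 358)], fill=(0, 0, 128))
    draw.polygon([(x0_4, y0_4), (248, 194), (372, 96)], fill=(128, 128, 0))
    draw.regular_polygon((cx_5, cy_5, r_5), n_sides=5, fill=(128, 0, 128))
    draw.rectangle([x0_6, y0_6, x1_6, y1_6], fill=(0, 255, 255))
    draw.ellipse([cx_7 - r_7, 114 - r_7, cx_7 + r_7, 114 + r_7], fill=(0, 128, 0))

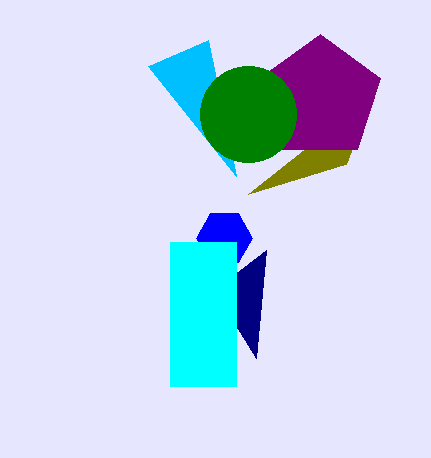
x1_1 = 208, y1_1 = 40, cx_2 = 224, cy_2 = 238, r_2 = 28, x1_3 = 266, y1_3 = 250, x0_4 = 346, y0_4 = 164, cx_5 = 320, cy_5 = 98, r_5 = 64, x0_6 = 170, y0_6 = 242, x1_6 = 236, y1_6 = 386, cx_7 = 248, r_7 = 48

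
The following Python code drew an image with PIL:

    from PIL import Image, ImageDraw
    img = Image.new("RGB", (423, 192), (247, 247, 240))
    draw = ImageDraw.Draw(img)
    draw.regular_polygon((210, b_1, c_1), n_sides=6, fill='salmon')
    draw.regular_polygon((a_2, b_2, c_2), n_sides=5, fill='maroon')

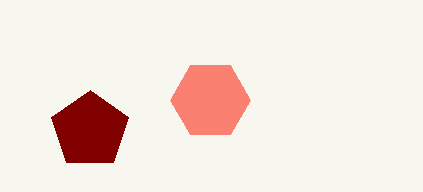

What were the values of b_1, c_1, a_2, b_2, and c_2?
b_1 = 100; c_1 = 40; a_2 = 90; b_2 = 130; c_2 = 40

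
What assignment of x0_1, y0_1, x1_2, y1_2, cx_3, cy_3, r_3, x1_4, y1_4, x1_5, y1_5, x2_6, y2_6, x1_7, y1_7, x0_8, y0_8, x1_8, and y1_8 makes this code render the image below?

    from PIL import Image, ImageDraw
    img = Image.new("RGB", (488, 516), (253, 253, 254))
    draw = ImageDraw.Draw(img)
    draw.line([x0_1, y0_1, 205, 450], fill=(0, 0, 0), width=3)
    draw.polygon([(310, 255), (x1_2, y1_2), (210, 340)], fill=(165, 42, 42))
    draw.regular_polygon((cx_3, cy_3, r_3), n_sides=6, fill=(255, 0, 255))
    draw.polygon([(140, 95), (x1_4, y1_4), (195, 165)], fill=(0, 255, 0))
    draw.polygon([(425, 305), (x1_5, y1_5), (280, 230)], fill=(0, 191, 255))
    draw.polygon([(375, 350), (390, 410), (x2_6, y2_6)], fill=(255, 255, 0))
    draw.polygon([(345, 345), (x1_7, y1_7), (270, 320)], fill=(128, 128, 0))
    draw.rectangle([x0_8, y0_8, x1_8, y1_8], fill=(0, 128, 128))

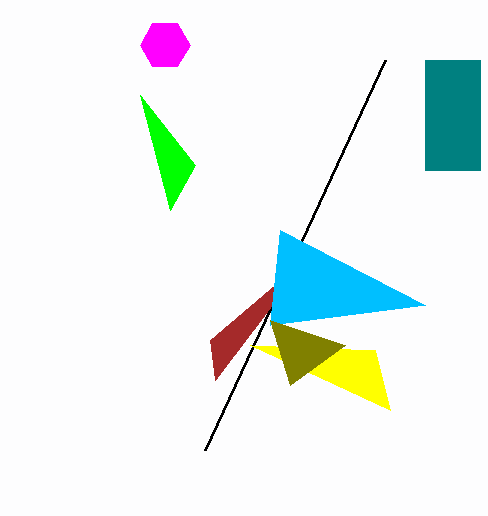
x0_1 = 385, y0_1 = 60, x1_2 = 215, y1_2 = 380, cx_3 = 165, cy_3 = 45, r_3 = 25, x1_4 = 170, y1_4 = 210, x1_5 = 270, y1_5 = 325, x2_6 = 250, y2_6 = 345, x1_7 = 290, y1_7 = 385, x0_8 = 425, y0_8 = 60, x1_8 = 480, y1_8 = 170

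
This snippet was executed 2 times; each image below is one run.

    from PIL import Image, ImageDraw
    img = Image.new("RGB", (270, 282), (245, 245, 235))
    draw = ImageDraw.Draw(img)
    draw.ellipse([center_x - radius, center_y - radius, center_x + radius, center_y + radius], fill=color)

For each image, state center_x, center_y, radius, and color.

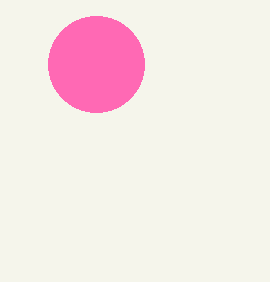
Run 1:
center_x = 96
center_y = 64
radius = 48
color = 'hotpink'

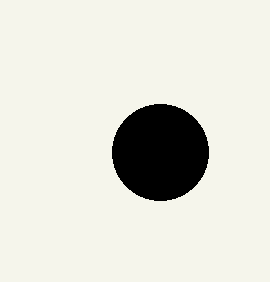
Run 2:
center_x = 160; center_y = 152; radius = 48; color = 'black'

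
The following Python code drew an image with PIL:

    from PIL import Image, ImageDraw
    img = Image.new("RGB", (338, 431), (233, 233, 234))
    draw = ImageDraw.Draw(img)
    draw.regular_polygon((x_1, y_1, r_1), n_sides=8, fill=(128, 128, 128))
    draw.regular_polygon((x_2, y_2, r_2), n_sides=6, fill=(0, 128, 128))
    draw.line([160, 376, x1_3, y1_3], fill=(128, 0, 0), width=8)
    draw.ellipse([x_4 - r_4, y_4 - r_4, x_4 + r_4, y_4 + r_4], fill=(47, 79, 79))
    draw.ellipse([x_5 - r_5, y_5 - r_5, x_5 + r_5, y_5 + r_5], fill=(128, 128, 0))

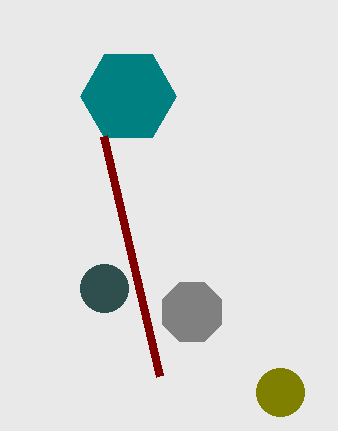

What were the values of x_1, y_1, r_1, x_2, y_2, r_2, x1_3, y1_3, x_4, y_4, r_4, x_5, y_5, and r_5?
x_1 = 192
y_1 = 312
r_1 = 32
x_2 = 128
y_2 = 96
r_2 = 48
x1_3 = 104
y1_3 = 136
x_4 = 104
y_4 = 288
r_4 = 24
x_5 = 280
y_5 = 392
r_5 = 24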